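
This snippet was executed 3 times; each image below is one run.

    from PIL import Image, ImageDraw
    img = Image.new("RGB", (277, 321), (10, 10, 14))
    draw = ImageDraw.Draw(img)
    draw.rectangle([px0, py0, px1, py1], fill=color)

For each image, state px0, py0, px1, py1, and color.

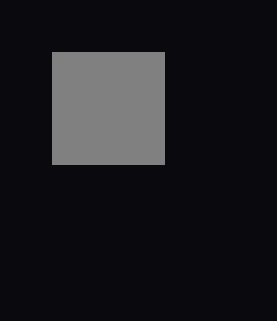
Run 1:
px0 = 52
py0 = 52
px1 = 164
py1 = 164
color = 'gray'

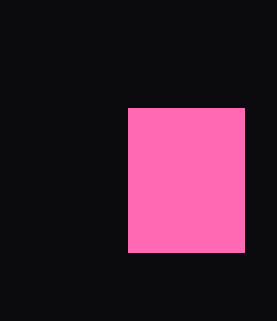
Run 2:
px0 = 128
py0 = 108
px1 = 244
py1 = 252
color = 'hotpink'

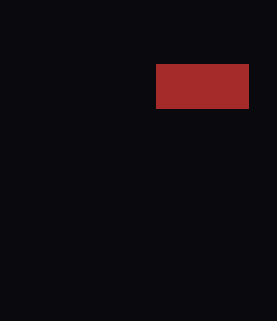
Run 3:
px0 = 156; py0 = 64; px1 = 248; py1 = 108; color = 'brown'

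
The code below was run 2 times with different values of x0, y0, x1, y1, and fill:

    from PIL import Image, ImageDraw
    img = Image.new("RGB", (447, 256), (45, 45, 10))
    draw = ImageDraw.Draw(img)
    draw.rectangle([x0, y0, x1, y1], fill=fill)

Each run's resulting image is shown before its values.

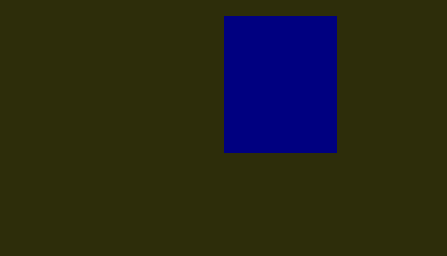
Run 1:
x0 = 224, y0 = 16, x1 = 336, y1 = 152, fill = 'navy'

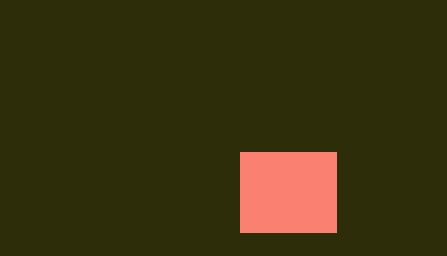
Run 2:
x0 = 240, y0 = 152, x1 = 336, y1 = 232, fill = 'salmon'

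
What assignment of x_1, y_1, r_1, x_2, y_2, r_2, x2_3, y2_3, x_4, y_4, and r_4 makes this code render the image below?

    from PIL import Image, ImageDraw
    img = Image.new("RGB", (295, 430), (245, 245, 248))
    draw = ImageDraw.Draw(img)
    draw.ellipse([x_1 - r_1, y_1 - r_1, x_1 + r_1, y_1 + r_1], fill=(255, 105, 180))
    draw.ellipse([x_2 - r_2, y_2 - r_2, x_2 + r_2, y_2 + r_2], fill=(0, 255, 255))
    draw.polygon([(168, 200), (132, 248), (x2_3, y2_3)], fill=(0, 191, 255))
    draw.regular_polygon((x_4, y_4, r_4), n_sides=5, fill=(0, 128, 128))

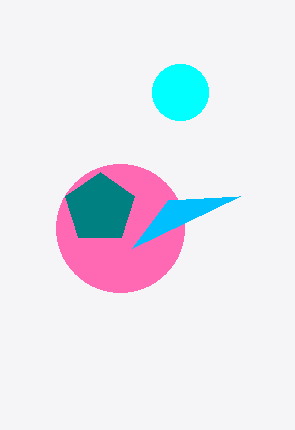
x_1 = 120, y_1 = 228, r_1 = 64, x_2 = 180, y_2 = 92, r_2 = 28, x2_3 = 240, y2_3 = 196, x_4 = 100, y_4 = 208, r_4 = 36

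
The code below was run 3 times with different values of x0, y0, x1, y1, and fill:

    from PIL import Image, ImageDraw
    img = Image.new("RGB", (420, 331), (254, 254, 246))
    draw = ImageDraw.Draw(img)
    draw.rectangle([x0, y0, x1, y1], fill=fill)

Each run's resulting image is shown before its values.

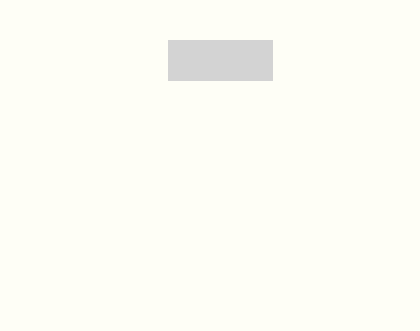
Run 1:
x0 = 168, y0 = 40, x1 = 272, y1 = 80, fill = 'lightgray'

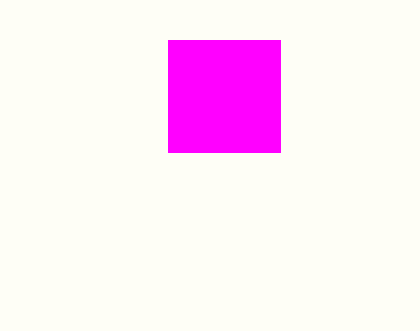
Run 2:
x0 = 168
y0 = 40
x1 = 280
y1 = 152
fill = 'magenta'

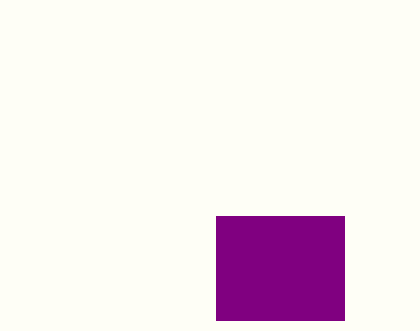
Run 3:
x0 = 216; y0 = 216; x1 = 344; y1 = 320; fill = 'purple'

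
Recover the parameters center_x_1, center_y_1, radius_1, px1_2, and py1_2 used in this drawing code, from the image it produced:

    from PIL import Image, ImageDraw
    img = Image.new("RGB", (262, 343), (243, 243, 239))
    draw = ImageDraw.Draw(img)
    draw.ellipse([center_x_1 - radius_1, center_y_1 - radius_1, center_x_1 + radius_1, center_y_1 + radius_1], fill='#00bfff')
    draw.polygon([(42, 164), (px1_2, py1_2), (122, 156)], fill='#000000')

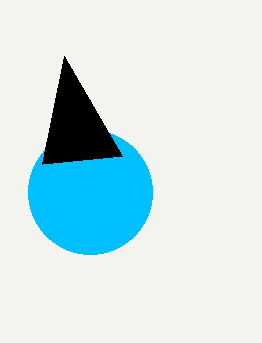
center_x_1 = 90, center_y_1 = 192, radius_1 = 62, px1_2 = 64, py1_2 = 56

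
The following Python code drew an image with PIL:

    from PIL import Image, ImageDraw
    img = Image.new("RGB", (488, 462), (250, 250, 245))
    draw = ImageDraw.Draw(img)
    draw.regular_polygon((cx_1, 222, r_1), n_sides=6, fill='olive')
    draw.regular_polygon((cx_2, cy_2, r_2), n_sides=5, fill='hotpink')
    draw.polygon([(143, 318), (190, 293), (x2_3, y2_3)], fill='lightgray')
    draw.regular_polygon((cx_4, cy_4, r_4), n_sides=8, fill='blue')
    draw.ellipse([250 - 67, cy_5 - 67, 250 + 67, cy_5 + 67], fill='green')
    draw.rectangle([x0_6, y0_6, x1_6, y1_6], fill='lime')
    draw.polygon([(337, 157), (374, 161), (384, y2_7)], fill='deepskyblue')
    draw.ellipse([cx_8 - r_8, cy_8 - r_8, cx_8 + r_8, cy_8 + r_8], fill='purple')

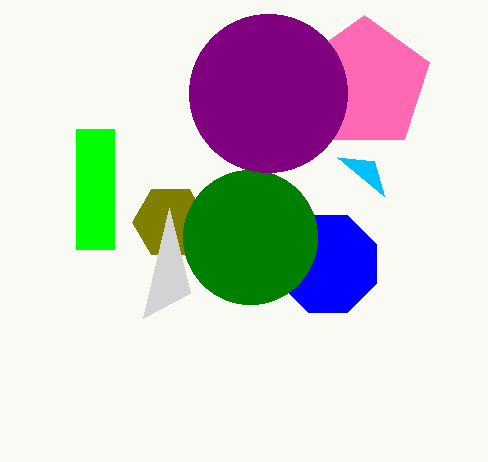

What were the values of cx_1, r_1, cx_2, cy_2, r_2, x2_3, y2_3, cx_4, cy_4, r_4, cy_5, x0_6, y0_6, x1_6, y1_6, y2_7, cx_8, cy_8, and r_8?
cx_1 = 170; r_1 = 38; cx_2 = 364; cy_2 = 84; r_2 = 69; x2_3 = 169; y2_3 = 208; cx_4 = 328; cy_4 = 264; r_4 = 52; cy_5 = 237; x0_6 = 76; y0_6 = 129; x1_6 = 114; y1_6 = 249; y2_7 = 196; cx_8 = 268; cy_8 = 93; r_8 = 79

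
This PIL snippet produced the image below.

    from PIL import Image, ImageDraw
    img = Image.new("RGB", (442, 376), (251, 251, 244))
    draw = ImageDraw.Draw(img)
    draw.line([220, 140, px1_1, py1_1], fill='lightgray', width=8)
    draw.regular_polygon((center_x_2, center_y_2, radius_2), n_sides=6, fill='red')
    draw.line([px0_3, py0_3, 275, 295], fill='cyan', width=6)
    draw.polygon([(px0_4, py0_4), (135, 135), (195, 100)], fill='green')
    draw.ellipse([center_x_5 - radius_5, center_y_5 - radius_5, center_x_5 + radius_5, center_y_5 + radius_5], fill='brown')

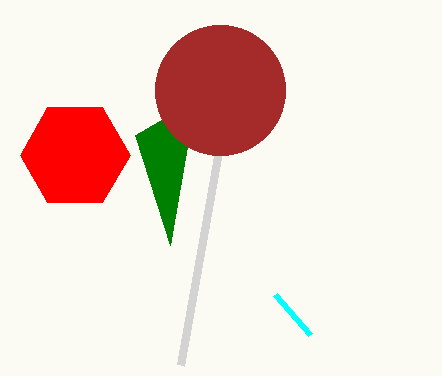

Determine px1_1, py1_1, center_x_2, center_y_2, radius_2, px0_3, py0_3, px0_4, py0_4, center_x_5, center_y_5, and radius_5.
px1_1 = 180
py1_1 = 365
center_x_2 = 75
center_y_2 = 155
radius_2 = 55
px0_3 = 310
py0_3 = 335
px0_4 = 170
py0_4 = 245
center_x_5 = 220
center_y_5 = 90
radius_5 = 65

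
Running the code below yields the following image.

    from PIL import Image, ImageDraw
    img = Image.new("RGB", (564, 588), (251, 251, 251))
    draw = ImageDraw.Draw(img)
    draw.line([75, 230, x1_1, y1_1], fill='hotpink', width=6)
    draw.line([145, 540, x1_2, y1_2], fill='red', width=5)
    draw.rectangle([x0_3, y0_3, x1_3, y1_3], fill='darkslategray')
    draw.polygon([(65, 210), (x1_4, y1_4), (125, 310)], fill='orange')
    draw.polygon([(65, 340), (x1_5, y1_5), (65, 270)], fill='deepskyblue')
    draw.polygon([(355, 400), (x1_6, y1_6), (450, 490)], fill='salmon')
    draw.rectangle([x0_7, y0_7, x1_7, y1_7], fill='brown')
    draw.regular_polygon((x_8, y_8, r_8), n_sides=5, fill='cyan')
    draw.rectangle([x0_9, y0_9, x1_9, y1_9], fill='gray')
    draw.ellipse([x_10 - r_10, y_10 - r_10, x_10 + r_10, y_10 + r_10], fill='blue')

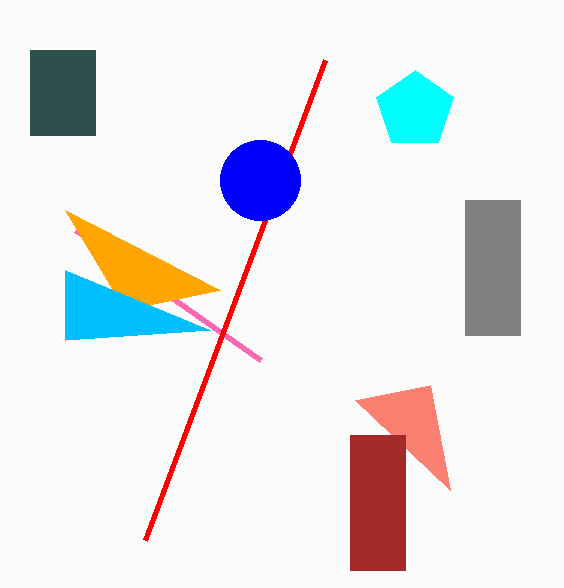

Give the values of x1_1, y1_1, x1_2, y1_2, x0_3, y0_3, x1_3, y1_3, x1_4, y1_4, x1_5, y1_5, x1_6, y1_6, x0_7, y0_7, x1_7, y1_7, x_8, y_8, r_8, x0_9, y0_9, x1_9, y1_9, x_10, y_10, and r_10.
x1_1 = 260, y1_1 = 360, x1_2 = 325, y1_2 = 60, x0_3 = 30, y0_3 = 50, x1_3 = 95, y1_3 = 135, x1_4 = 220, y1_4 = 290, x1_5 = 210, y1_5 = 330, x1_6 = 430, y1_6 = 385, x0_7 = 350, y0_7 = 435, x1_7 = 405, y1_7 = 570, x_8 = 415, y_8 = 110, r_8 = 40, x0_9 = 465, y0_9 = 200, x1_9 = 520, y1_9 = 335, x_10 = 260, y_10 = 180, r_10 = 40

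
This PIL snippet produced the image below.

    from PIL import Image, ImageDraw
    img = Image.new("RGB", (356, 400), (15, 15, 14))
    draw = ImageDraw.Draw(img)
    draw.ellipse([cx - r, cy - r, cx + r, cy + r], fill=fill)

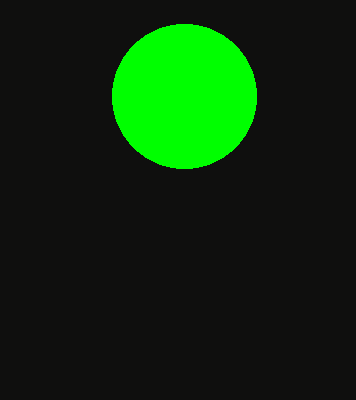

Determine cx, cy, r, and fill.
cx = 184, cy = 96, r = 72, fill = 'lime'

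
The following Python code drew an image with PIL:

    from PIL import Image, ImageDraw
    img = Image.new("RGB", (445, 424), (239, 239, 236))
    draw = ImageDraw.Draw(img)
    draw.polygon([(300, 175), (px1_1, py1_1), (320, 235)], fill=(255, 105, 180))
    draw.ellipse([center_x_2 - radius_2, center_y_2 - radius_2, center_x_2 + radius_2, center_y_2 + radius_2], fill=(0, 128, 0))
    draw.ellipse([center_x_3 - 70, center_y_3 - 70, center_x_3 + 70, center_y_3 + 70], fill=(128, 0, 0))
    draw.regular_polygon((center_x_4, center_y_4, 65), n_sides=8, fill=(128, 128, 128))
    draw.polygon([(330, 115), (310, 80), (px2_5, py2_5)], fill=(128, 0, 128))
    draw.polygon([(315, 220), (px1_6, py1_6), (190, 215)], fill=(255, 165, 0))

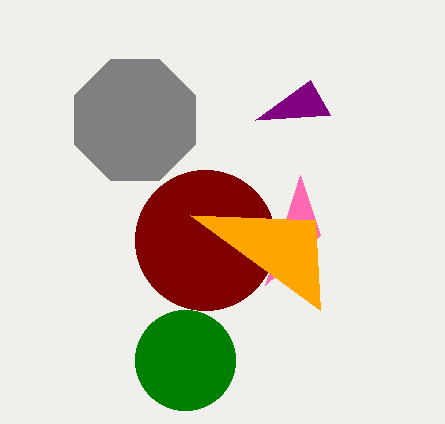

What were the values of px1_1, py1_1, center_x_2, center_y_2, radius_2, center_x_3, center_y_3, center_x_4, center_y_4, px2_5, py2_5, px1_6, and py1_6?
px1_1 = 265
py1_1 = 285
center_x_2 = 185
center_y_2 = 360
radius_2 = 50
center_x_3 = 205
center_y_3 = 240
center_x_4 = 135
center_y_4 = 120
px2_5 = 255
py2_5 = 120
px1_6 = 320
py1_6 = 310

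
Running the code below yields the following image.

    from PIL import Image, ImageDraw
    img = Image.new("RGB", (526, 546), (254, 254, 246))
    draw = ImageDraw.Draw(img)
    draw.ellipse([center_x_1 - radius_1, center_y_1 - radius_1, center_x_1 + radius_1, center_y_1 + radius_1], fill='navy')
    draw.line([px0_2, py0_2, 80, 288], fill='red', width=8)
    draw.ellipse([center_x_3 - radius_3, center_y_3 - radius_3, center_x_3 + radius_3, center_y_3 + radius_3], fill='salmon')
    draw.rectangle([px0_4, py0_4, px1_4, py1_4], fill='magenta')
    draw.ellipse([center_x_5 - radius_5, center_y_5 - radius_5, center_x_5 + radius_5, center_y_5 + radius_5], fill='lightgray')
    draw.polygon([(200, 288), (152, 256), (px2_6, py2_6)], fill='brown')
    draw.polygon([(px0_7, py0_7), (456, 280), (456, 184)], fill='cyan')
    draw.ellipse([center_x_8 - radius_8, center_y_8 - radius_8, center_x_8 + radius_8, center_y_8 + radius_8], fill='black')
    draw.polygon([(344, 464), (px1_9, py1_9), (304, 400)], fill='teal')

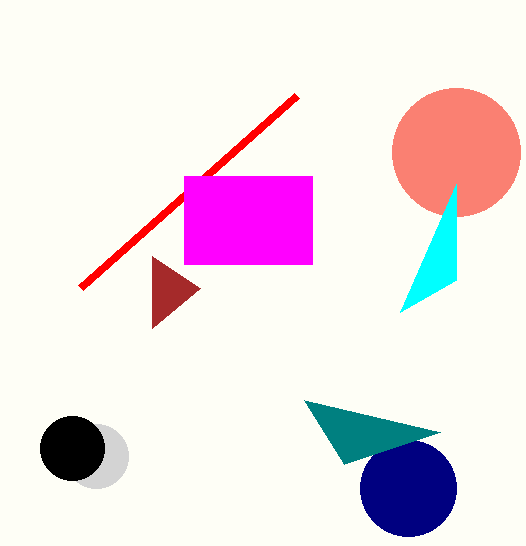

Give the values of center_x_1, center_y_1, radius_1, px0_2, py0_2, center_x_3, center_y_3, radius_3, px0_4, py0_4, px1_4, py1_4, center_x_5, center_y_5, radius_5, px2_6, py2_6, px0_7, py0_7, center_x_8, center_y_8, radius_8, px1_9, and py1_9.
center_x_1 = 408
center_y_1 = 488
radius_1 = 48
px0_2 = 296
py0_2 = 96
center_x_3 = 456
center_y_3 = 152
radius_3 = 64
px0_4 = 184
py0_4 = 176
px1_4 = 312
py1_4 = 264
center_x_5 = 96
center_y_5 = 456
radius_5 = 32
px2_6 = 152
py2_6 = 328
px0_7 = 400
py0_7 = 312
center_x_8 = 72
center_y_8 = 448
radius_8 = 32
px1_9 = 440
py1_9 = 432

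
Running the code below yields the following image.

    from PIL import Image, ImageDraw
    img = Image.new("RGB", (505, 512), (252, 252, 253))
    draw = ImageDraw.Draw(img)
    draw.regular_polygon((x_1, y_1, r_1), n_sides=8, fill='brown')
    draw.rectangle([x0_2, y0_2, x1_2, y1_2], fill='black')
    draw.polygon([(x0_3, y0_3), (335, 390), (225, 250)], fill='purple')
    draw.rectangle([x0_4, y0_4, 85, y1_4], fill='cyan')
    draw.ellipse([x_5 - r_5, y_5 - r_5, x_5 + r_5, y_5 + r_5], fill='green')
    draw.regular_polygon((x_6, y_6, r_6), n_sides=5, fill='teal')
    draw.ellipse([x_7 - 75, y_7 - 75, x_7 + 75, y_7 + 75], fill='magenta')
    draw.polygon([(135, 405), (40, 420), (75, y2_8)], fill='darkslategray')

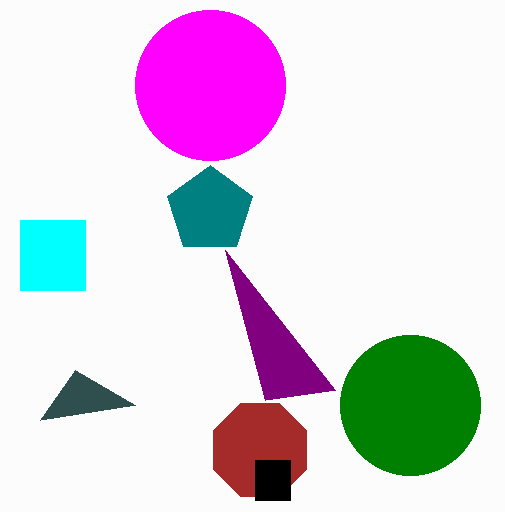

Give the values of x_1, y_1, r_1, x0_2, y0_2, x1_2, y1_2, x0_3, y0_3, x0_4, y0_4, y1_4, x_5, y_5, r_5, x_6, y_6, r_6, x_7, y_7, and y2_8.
x_1 = 260
y_1 = 450
r_1 = 50
x0_2 = 255
y0_2 = 460
x1_2 = 290
y1_2 = 500
x0_3 = 265
y0_3 = 400
x0_4 = 20
y0_4 = 220
y1_4 = 290
x_5 = 410
y_5 = 405
r_5 = 70
x_6 = 210
y_6 = 210
r_6 = 45
x_7 = 210
y_7 = 85
y2_8 = 370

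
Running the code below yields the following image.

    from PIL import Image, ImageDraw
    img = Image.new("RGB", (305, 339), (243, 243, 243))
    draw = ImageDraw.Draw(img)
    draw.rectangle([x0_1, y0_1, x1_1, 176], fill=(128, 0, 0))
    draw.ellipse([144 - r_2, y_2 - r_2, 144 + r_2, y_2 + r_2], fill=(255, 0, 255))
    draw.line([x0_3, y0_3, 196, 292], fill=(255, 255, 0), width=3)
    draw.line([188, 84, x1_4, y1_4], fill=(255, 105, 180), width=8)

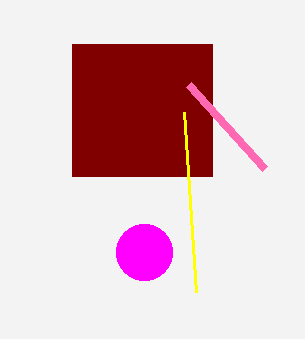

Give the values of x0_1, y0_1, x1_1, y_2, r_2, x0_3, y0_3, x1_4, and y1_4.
x0_1 = 72, y0_1 = 44, x1_1 = 212, y_2 = 252, r_2 = 28, x0_3 = 184, y0_3 = 112, x1_4 = 264, y1_4 = 168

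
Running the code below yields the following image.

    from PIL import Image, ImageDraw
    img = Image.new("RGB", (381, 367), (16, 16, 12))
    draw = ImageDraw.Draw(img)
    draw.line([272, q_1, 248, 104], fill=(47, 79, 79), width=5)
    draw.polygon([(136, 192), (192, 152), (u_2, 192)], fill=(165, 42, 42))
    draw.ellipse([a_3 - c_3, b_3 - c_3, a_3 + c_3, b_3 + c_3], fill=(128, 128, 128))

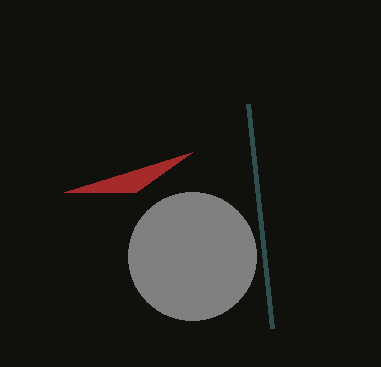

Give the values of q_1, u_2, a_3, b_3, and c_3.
q_1 = 328; u_2 = 64; a_3 = 192; b_3 = 256; c_3 = 64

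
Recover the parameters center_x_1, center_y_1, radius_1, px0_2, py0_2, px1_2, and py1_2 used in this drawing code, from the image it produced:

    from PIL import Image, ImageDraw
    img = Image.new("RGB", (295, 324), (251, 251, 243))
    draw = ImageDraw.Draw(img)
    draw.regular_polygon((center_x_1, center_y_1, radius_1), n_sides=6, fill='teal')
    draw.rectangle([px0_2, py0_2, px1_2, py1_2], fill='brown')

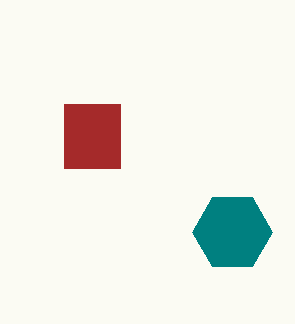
center_x_1 = 232
center_y_1 = 232
radius_1 = 40
px0_2 = 64
py0_2 = 104
px1_2 = 120
py1_2 = 168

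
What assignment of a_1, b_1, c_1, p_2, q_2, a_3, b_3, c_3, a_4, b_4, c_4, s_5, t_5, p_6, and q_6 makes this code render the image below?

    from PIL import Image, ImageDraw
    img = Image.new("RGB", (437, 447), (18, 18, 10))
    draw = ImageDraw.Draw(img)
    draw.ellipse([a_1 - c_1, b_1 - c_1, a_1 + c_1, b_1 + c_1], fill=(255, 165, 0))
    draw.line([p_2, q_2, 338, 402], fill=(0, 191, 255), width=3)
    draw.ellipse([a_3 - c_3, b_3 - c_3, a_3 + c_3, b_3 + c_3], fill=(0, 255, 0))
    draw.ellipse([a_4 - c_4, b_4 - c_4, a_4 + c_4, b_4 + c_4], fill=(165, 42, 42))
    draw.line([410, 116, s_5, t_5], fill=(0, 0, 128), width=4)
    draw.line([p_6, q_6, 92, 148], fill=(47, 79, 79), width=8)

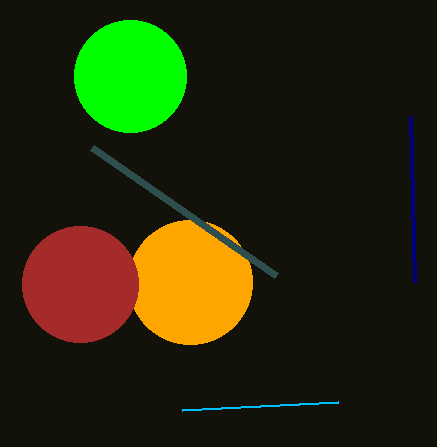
a_1 = 190
b_1 = 282
c_1 = 62
p_2 = 182
q_2 = 410
a_3 = 130
b_3 = 76
c_3 = 56
a_4 = 80
b_4 = 284
c_4 = 58
s_5 = 414
t_5 = 282
p_6 = 276
q_6 = 276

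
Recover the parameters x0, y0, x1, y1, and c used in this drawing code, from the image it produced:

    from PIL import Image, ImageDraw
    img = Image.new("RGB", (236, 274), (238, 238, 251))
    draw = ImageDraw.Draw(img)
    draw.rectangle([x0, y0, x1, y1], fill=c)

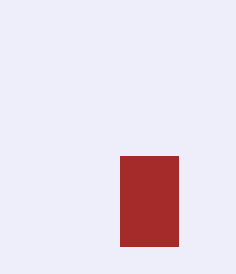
x0 = 120
y0 = 156
x1 = 178
y1 = 246
c = 'brown'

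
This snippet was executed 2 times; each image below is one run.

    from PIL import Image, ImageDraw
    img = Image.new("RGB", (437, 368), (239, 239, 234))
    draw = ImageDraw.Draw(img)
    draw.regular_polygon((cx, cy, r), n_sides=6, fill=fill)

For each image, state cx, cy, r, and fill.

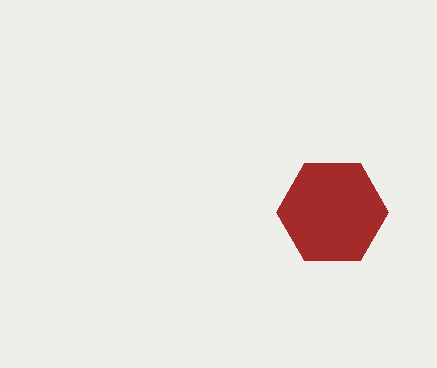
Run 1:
cx = 332; cy = 212; r = 56; fill = 'brown'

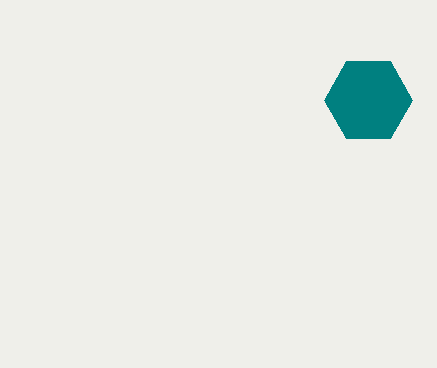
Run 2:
cx = 368; cy = 100; r = 44; fill = 'teal'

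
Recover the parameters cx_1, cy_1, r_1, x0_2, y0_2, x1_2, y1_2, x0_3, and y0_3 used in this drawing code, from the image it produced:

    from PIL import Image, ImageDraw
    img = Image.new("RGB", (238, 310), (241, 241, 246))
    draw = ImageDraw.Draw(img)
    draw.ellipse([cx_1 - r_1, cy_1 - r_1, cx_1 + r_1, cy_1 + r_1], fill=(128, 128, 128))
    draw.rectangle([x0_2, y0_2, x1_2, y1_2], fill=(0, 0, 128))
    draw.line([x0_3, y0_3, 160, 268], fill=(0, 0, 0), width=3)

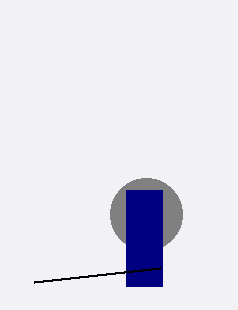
cx_1 = 146, cy_1 = 214, r_1 = 36, x0_2 = 126, y0_2 = 190, x1_2 = 162, y1_2 = 286, x0_3 = 34, y0_3 = 282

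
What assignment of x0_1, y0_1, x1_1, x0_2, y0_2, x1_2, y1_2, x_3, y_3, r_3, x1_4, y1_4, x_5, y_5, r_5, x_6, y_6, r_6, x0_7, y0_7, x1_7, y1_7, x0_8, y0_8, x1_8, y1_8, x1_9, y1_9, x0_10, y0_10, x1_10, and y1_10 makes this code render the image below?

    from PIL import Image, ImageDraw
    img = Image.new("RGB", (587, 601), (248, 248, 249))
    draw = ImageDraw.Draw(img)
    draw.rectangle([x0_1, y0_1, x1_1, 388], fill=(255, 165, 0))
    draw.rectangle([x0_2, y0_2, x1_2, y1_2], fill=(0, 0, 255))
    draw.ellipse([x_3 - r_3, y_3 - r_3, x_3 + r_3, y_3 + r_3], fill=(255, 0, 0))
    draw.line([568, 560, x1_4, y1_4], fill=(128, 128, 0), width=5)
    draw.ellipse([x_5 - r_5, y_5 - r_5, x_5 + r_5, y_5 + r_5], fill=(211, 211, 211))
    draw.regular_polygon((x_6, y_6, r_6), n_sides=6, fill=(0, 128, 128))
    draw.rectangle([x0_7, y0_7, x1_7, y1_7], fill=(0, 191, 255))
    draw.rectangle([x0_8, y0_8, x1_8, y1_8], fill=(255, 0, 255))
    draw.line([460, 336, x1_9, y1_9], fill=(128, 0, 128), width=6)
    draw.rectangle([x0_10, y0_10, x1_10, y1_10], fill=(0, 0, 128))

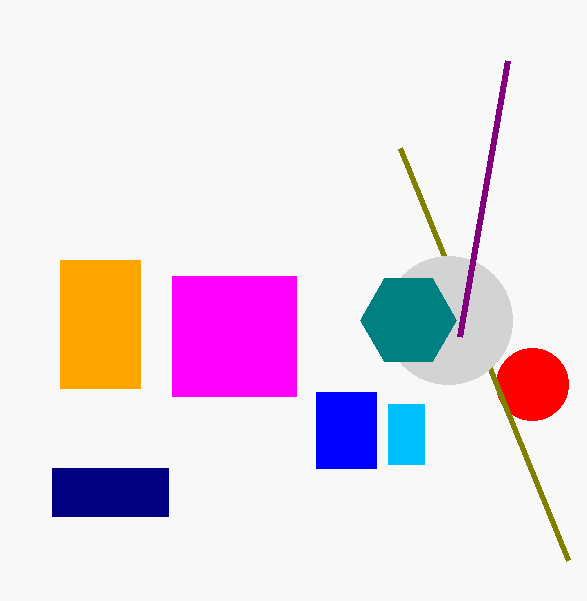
x0_1 = 60, y0_1 = 260, x1_1 = 140, x0_2 = 316, y0_2 = 392, x1_2 = 376, y1_2 = 468, x_3 = 532, y_3 = 384, r_3 = 36, x1_4 = 400, y1_4 = 148, x_5 = 448, y_5 = 320, r_5 = 64, x_6 = 408, y_6 = 320, r_6 = 48, x0_7 = 388, y0_7 = 404, x1_7 = 424, y1_7 = 464, x0_8 = 172, y0_8 = 276, x1_8 = 296, y1_8 = 396, x1_9 = 508, y1_9 = 60, x0_10 = 52, y0_10 = 468, x1_10 = 168, y1_10 = 516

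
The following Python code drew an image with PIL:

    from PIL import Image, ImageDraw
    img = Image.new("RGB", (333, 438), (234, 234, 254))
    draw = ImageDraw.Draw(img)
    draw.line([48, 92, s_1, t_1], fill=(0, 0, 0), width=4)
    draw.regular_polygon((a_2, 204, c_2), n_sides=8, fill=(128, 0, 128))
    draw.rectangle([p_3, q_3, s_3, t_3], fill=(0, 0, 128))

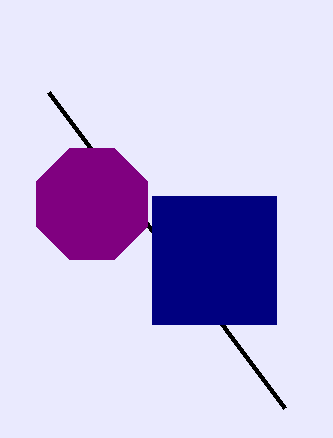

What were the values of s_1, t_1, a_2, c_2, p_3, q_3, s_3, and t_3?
s_1 = 284; t_1 = 408; a_2 = 92; c_2 = 60; p_3 = 152; q_3 = 196; s_3 = 276; t_3 = 324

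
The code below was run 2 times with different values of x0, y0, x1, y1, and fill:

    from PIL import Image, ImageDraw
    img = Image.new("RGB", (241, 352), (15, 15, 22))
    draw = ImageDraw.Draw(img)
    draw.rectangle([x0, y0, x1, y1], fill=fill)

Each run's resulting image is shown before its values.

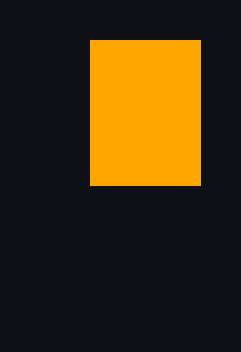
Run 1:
x0 = 90; y0 = 40; x1 = 200; y1 = 185; fill = 'orange'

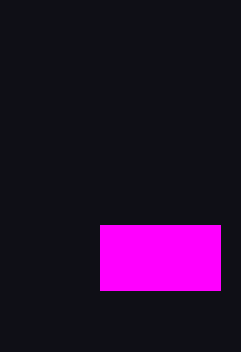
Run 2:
x0 = 100, y0 = 225, x1 = 220, y1 = 290, fill = 'magenta'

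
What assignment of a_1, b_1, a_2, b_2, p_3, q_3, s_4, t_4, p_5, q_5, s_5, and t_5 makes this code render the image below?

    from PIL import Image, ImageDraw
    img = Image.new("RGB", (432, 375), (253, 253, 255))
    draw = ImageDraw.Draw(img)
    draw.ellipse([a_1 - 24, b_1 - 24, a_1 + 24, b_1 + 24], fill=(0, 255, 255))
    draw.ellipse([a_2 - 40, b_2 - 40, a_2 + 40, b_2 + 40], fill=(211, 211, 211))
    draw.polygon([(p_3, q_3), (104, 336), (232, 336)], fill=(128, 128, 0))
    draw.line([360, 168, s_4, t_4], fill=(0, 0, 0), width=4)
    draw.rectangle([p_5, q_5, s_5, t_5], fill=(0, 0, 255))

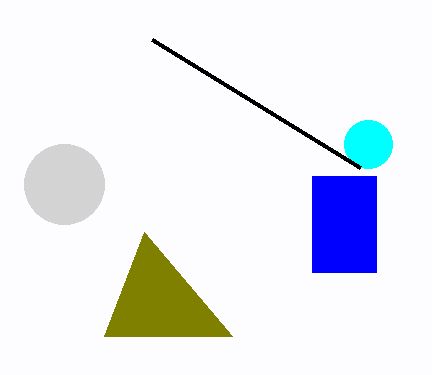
a_1 = 368; b_1 = 144; a_2 = 64; b_2 = 184; p_3 = 144; q_3 = 232; s_4 = 152; t_4 = 40; p_5 = 312; q_5 = 176; s_5 = 376; t_5 = 272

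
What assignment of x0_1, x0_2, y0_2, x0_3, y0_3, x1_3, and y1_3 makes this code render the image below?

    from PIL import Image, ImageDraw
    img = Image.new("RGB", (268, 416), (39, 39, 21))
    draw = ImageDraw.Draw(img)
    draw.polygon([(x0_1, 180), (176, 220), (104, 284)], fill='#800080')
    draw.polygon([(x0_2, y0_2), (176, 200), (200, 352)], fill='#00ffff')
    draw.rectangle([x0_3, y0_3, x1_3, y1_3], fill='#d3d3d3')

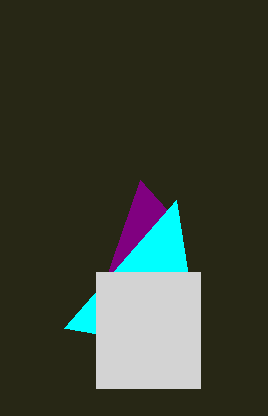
x0_1 = 140, x0_2 = 64, y0_2 = 328, x0_3 = 96, y0_3 = 272, x1_3 = 200, y1_3 = 388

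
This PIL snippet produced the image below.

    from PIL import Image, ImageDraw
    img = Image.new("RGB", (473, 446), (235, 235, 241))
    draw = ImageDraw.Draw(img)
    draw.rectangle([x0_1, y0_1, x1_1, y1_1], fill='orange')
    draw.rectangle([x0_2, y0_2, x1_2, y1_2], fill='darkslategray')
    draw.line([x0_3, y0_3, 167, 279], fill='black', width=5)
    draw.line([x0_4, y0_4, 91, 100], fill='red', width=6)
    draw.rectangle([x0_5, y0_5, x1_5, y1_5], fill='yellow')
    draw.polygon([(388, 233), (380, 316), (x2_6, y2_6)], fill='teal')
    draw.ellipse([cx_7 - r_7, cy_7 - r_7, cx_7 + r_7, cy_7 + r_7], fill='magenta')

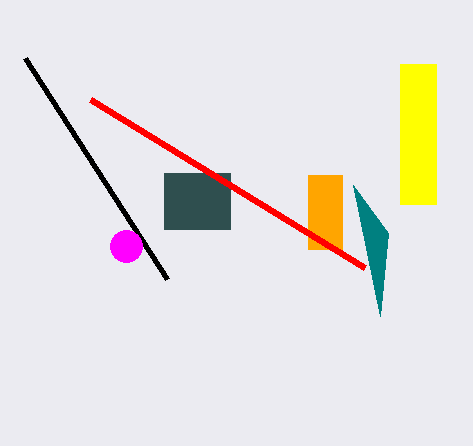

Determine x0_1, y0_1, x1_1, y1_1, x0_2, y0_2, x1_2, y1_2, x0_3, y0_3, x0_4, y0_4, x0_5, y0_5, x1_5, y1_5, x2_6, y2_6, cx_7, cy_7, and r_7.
x0_1 = 308; y0_1 = 175; x1_1 = 342; y1_1 = 249; x0_2 = 164; y0_2 = 173; x1_2 = 230; y1_2 = 229; x0_3 = 25; y0_3 = 58; x0_4 = 365; y0_4 = 268; x0_5 = 400; y0_5 = 64; x1_5 = 436; y1_5 = 204; x2_6 = 353; y2_6 = 185; cx_7 = 126; cy_7 = 246; r_7 = 16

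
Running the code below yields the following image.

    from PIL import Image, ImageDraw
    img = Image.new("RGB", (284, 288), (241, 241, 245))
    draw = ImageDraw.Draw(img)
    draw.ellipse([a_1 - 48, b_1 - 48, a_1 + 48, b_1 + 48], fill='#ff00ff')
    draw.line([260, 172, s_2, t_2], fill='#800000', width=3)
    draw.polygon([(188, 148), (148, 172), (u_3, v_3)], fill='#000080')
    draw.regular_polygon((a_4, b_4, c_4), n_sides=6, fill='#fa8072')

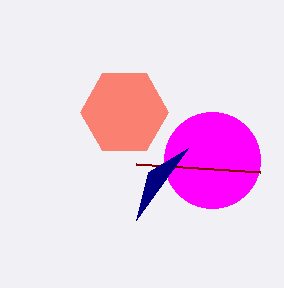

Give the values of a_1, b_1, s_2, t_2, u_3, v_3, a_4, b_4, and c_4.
a_1 = 212; b_1 = 160; s_2 = 136; t_2 = 164; u_3 = 136; v_3 = 220; a_4 = 124; b_4 = 112; c_4 = 44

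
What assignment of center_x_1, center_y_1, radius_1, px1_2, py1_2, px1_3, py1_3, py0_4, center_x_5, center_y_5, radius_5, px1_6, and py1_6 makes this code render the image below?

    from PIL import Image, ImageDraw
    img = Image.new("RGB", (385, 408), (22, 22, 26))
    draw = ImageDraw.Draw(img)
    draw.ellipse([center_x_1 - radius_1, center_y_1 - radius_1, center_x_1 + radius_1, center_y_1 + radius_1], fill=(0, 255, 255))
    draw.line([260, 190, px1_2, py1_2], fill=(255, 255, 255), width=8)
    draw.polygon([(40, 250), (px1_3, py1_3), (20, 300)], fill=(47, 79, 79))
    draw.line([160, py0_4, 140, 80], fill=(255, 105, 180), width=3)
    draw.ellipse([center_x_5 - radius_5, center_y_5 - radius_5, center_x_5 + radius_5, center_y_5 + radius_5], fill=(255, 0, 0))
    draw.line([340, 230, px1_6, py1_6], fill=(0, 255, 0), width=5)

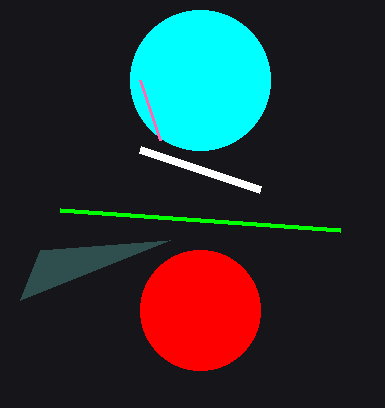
center_x_1 = 200
center_y_1 = 80
radius_1 = 70
px1_2 = 140
py1_2 = 150
px1_3 = 170
py1_3 = 240
py0_4 = 140
center_x_5 = 200
center_y_5 = 310
radius_5 = 60
px1_6 = 60
py1_6 = 210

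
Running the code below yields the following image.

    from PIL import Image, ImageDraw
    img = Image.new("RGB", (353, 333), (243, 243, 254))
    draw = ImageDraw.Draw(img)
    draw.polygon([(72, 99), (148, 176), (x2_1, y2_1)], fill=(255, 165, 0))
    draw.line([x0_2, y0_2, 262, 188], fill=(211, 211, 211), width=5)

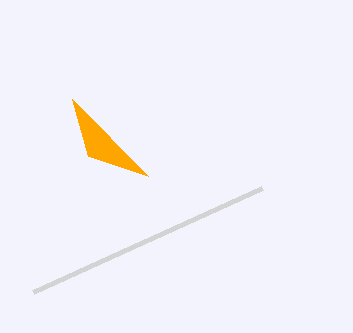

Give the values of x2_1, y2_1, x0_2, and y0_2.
x2_1 = 88
y2_1 = 156
x0_2 = 33
y0_2 = 292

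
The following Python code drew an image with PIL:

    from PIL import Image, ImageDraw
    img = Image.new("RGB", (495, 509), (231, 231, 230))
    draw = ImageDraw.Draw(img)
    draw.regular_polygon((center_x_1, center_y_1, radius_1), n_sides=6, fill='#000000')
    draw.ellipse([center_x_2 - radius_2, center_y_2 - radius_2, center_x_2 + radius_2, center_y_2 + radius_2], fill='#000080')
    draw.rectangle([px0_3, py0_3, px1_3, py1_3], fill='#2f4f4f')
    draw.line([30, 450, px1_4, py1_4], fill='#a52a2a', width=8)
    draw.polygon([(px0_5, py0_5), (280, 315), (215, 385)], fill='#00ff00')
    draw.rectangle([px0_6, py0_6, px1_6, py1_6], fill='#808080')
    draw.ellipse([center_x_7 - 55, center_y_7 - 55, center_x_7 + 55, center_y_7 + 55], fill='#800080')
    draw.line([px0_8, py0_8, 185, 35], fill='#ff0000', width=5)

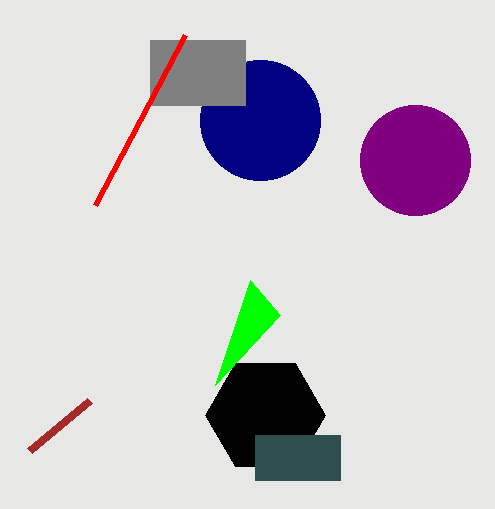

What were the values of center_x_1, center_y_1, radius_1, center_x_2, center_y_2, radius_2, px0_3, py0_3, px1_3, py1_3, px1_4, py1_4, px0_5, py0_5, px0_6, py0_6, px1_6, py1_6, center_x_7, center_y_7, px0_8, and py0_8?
center_x_1 = 265
center_y_1 = 415
radius_1 = 60
center_x_2 = 260
center_y_2 = 120
radius_2 = 60
px0_3 = 255
py0_3 = 435
px1_3 = 340
py1_3 = 480
px1_4 = 90
py1_4 = 400
px0_5 = 250
py0_5 = 280
px0_6 = 150
py0_6 = 40
px1_6 = 245
py1_6 = 105
center_x_7 = 415
center_y_7 = 160
px0_8 = 95
py0_8 = 205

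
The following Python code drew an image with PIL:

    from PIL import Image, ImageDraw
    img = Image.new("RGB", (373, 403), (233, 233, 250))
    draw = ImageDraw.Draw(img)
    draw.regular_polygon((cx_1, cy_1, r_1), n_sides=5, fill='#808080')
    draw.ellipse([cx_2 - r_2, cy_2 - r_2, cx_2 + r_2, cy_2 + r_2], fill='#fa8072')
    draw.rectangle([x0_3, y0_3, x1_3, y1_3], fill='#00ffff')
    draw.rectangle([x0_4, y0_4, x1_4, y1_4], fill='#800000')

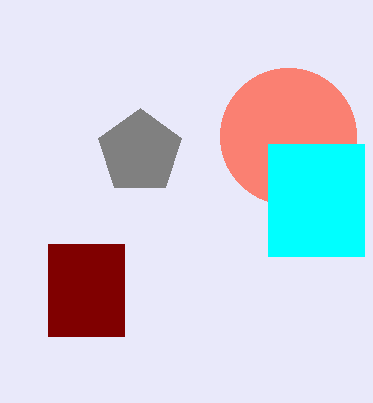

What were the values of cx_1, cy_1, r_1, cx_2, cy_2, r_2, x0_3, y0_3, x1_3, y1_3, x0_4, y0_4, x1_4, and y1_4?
cx_1 = 140
cy_1 = 152
r_1 = 44
cx_2 = 288
cy_2 = 136
r_2 = 68
x0_3 = 268
y0_3 = 144
x1_3 = 364
y1_3 = 256
x0_4 = 48
y0_4 = 244
x1_4 = 124
y1_4 = 336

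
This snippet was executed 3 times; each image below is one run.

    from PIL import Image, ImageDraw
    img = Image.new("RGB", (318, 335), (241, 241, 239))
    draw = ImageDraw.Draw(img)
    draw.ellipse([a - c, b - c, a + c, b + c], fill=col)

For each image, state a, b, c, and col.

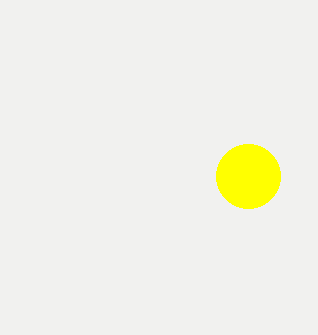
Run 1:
a = 248; b = 176; c = 32; col = 'yellow'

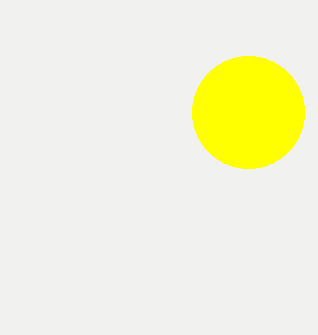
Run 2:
a = 248, b = 112, c = 56, col = 'yellow'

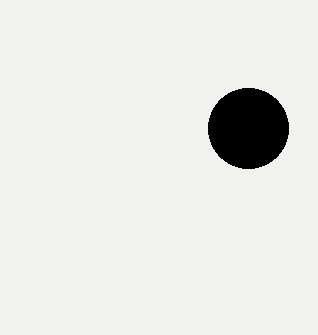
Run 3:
a = 248, b = 128, c = 40, col = 'black'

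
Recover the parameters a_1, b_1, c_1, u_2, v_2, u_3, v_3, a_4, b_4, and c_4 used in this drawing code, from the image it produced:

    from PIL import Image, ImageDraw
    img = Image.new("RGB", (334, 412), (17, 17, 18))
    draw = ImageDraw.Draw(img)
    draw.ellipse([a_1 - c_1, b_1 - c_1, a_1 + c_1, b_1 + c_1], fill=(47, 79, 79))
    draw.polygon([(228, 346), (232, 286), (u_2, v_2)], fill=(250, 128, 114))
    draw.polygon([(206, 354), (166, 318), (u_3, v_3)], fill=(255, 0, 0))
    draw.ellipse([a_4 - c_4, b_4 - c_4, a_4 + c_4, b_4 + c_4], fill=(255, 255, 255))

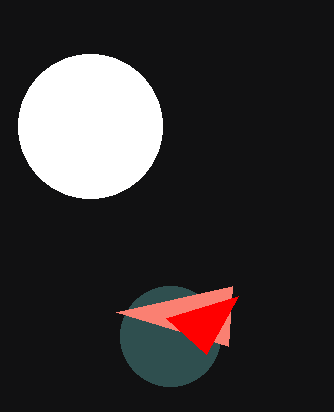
a_1 = 170; b_1 = 336; c_1 = 50; u_2 = 116; v_2 = 312; u_3 = 238; v_3 = 296; a_4 = 90; b_4 = 126; c_4 = 72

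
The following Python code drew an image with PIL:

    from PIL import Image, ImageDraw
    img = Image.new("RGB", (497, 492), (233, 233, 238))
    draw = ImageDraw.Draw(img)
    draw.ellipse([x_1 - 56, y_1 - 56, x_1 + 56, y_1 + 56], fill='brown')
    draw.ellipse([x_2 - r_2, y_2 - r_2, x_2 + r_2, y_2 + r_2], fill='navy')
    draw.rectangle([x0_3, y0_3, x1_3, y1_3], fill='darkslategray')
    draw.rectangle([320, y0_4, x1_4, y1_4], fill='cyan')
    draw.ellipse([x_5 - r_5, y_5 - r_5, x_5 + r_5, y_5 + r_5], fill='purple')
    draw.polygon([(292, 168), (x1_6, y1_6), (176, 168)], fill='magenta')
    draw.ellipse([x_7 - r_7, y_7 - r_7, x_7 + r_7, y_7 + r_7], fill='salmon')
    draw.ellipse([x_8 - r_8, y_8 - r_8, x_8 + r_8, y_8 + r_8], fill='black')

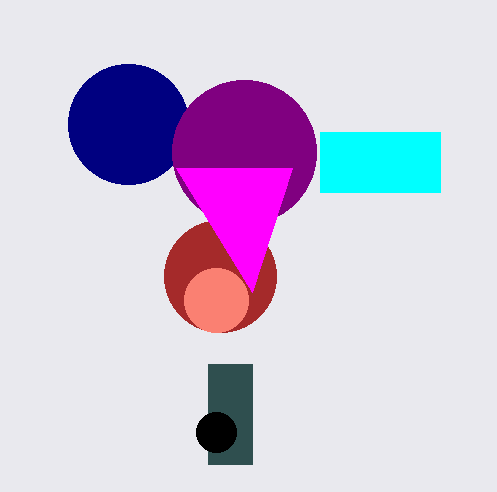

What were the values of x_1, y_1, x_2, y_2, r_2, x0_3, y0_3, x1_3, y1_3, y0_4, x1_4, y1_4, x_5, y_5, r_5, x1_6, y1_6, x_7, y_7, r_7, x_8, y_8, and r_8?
x_1 = 220
y_1 = 276
x_2 = 128
y_2 = 124
r_2 = 60
x0_3 = 208
y0_3 = 364
x1_3 = 252
y1_3 = 464
y0_4 = 132
x1_4 = 440
y1_4 = 192
x_5 = 244
y_5 = 152
r_5 = 72
x1_6 = 252
y1_6 = 292
x_7 = 216
y_7 = 300
r_7 = 32
x_8 = 216
y_8 = 432
r_8 = 20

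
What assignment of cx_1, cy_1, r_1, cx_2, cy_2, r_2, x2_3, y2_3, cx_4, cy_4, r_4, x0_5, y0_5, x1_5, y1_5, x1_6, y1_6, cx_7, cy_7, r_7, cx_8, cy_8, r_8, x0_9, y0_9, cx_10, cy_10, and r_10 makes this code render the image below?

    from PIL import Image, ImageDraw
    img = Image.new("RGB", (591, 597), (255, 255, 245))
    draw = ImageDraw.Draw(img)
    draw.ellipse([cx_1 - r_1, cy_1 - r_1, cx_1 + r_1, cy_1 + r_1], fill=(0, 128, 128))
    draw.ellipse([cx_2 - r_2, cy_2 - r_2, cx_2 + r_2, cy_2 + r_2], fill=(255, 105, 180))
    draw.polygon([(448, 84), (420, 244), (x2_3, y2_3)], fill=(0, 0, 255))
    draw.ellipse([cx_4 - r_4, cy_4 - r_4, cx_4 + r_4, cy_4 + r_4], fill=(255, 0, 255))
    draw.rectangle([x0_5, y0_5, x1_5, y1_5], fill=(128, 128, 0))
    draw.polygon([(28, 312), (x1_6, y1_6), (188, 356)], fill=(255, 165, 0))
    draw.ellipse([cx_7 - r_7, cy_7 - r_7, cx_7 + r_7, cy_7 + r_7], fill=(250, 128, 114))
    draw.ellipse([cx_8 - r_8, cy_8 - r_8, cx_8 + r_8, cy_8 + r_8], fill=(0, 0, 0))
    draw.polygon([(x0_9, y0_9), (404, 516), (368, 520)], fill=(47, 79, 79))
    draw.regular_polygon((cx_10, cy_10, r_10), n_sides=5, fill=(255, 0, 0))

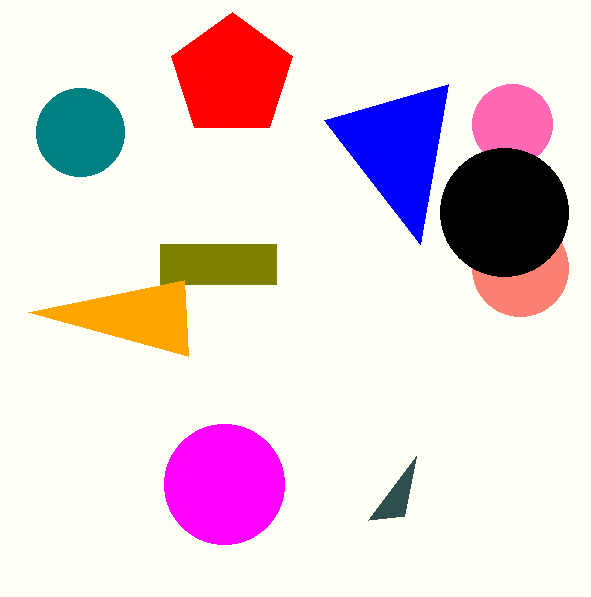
cx_1 = 80
cy_1 = 132
r_1 = 44
cx_2 = 512
cy_2 = 124
r_2 = 40
x2_3 = 324
y2_3 = 120
cx_4 = 224
cy_4 = 484
r_4 = 60
x0_5 = 160
y0_5 = 244
x1_5 = 276
y1_5 = 284
x1_6 = 184
y1_6 = 280
cx_7 = 520
cy_7 = 268
r_7 = 48
cx_8 = 504
cy_8 = 212
r_8 = 64
x0_9 = 416
y0_9 = 456
cx_10 = 232
cy_10 = 76
r_10 = 64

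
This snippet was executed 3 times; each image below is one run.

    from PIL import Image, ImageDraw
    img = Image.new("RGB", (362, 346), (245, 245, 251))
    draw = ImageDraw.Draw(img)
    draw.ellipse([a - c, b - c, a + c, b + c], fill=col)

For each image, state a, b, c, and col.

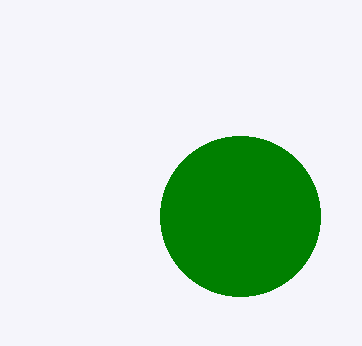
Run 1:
a = 240
b = 216
c = 80
col = 'green'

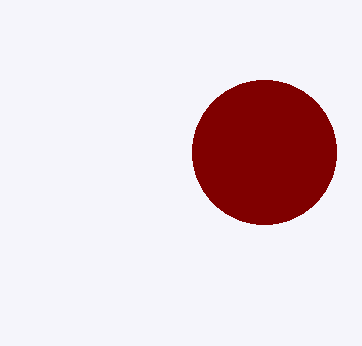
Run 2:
a = 264
b = 152
c = 72
col = 'maroon'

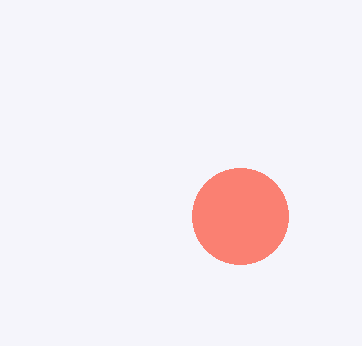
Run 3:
a = 240, b = 216, c = 48, col = 'salmon'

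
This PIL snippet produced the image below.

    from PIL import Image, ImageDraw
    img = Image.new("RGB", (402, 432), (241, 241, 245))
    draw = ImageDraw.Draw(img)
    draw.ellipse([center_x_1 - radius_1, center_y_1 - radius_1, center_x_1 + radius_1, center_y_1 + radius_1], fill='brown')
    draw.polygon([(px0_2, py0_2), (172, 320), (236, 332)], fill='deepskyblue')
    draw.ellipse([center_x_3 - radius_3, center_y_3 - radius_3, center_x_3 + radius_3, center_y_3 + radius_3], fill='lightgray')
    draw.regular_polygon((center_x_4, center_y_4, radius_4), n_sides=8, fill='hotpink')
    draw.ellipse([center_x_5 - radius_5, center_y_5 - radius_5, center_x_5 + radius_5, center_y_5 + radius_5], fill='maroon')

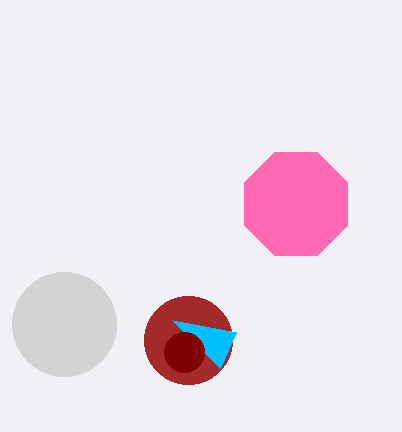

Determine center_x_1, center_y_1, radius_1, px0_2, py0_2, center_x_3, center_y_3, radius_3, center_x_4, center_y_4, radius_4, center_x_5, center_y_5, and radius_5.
center_x_1 = 188, center_y_1 = 340, radius_1 = 44, px0_2 = 220, py0_2 = 368, center_x_3 = 64, center_y_3 = 324, radius_3 = 52, center_x_4 = 296, center_y_4 = 204, radius_4 = 56, center_x_5 = 184, center_y_5 = 352, radius_5 = 20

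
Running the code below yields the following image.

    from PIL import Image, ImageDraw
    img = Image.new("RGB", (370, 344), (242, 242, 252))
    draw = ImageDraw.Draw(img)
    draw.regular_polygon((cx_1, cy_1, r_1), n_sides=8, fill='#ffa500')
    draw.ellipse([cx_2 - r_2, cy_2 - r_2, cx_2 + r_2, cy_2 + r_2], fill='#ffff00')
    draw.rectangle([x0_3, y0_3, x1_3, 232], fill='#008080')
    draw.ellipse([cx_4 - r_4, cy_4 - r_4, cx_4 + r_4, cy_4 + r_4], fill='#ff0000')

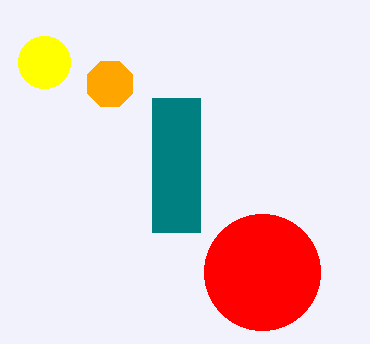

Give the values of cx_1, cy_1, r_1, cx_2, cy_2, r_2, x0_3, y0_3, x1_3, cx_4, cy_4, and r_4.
cx_1 = 110; cy_1 = 84; r_1 = 24; cx_2 = 44; cy_2 = 62; r_2 = 26; x0_3 = 152; y0_3 = 98; x1_3 = 200; cx_4 = 262; cy_4 = 272; r_4 = 58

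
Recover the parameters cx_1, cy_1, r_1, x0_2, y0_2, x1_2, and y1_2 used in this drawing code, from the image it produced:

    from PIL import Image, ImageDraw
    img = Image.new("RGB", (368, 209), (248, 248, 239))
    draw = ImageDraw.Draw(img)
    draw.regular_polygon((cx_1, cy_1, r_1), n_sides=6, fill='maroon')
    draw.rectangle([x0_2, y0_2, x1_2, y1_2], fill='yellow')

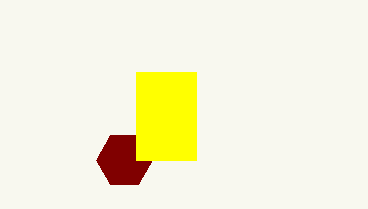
cx_1 = 124, cy_1 = 160, r_1 = 28, x0_2 = 136, y0_2 = 72, x1_2 = 196, y1_2 = 160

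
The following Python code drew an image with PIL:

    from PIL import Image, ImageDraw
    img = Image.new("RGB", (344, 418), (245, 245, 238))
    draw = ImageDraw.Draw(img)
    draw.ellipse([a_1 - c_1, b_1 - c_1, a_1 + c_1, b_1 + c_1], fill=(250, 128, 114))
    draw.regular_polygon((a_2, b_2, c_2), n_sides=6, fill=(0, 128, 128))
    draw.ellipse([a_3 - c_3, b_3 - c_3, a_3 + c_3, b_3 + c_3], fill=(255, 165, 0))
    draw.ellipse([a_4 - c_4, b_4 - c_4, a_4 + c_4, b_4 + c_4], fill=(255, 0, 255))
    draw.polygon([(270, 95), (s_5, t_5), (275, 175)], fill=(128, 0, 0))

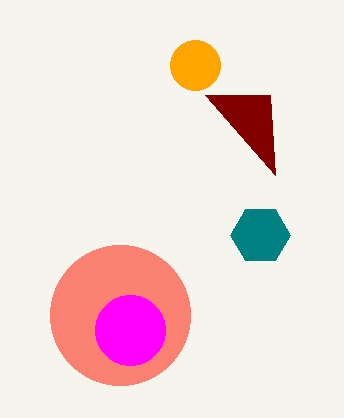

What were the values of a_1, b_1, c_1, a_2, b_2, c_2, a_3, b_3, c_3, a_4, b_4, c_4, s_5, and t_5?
a_1 = 120
b_1 = 315
c_1 = 70
a_2 = 260
b_2 = 235
c_2 = 30
a_3 = 195
b_3 = 65
c_3 = 25
a_4 = 130
b_4 = 330
c_4 = 35
s_5 = 205
t_5 = 95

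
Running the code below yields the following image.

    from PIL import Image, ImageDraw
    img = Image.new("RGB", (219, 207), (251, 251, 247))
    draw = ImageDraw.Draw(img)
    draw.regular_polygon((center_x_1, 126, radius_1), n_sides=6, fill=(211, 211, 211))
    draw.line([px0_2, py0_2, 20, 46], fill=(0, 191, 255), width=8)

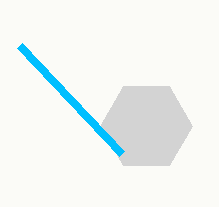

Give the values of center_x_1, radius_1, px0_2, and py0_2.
center_x_1 = 146; radius_1 = 46; px0_2 = 122; py0_2 = 154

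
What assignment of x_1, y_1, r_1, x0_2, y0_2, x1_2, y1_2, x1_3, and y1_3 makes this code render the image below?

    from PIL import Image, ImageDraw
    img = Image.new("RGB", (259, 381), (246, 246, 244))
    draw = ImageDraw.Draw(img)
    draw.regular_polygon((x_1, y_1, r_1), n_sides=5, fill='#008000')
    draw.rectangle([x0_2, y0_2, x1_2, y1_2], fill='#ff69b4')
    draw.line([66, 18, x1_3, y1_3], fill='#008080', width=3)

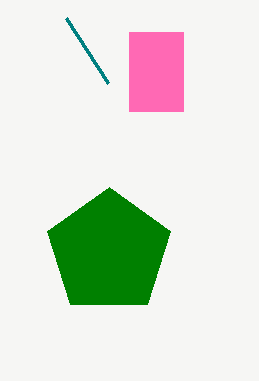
x_1 = 109; y_1 = 252; r_1 = 65; x0_2 = 129; y0_2 = 32; x1_2 = 183; y1_2 = 111; x1_3 = 108; y1_3 = 83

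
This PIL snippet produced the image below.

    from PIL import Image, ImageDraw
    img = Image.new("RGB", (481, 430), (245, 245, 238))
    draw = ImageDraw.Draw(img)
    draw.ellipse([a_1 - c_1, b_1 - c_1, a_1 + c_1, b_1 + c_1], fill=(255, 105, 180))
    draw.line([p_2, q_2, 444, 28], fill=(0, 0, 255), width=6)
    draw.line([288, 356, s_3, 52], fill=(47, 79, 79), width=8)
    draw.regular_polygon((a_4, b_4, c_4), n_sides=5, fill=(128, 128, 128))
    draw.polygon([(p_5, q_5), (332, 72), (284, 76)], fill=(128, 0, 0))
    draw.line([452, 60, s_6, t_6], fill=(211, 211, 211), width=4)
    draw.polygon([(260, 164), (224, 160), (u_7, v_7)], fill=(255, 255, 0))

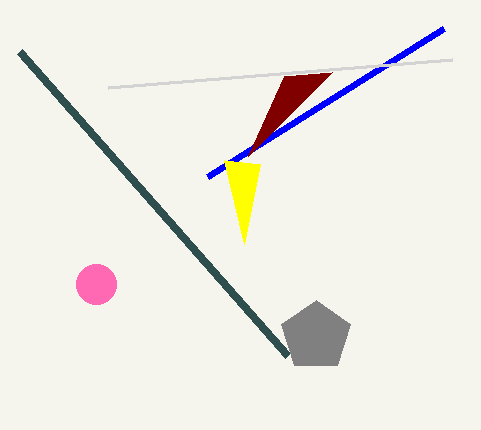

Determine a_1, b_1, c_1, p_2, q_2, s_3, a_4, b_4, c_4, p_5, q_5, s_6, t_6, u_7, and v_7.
a_1 = 96; b_1 = 284; c_1 = 20; p_2 = 208; q_2 = 176; s_3 = 20; a_4 = 316; b_4 = 336; c_4 = 36; p_5 = 248; q_5 = 156; s_6 = 108; t_6 = 88; u_7 = 244; v_7 = 244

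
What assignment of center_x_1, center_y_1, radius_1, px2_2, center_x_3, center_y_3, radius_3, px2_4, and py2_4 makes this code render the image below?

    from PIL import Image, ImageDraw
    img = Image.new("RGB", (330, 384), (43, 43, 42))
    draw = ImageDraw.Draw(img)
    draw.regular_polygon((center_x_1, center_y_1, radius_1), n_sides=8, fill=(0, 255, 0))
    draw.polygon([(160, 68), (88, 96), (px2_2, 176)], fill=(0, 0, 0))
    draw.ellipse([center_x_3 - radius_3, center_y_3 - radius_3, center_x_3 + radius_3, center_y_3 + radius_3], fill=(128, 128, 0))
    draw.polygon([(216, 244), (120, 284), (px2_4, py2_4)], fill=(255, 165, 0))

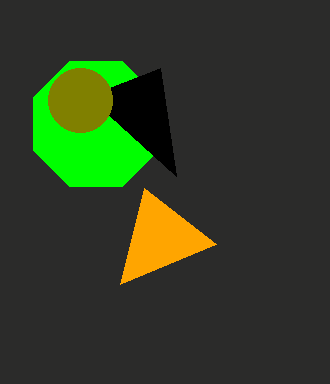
center_x_1 = 96
center_y_1 = 124
radius_1 = 68
px2_2 = 176
center_x_3 = 80
center_y_3 = 100
radius_3 = 32
px2_4 = 144
py2_4 = 188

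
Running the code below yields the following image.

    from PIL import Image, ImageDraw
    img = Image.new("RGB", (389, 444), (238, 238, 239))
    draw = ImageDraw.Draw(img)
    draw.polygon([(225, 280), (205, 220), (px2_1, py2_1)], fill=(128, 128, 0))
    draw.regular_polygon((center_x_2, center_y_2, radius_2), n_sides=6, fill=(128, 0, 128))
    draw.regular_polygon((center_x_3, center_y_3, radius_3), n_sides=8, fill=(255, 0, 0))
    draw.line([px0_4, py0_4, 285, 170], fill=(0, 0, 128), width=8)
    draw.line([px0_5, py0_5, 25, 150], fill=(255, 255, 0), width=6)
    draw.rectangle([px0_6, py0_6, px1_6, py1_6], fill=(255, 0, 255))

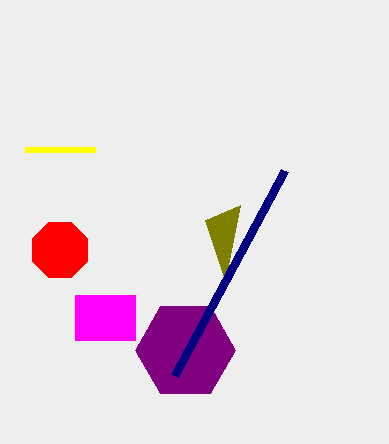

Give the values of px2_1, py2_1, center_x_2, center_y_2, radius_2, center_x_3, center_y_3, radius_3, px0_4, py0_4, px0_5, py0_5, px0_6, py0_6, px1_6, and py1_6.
px2_1 = 240; py2_1 = 205; center_x_2 = 185; center_y_2 = 350; radius_2 = 50; center_x_3 = 60; center_y_3 = 250; radius_3 = 30; px0_4 = 175; py0_4 = 375; px0_5 = 95; py0_5 = 150; px0_6 = 75; py0_6 = 295; px1_6 = 135; py1_6 = 340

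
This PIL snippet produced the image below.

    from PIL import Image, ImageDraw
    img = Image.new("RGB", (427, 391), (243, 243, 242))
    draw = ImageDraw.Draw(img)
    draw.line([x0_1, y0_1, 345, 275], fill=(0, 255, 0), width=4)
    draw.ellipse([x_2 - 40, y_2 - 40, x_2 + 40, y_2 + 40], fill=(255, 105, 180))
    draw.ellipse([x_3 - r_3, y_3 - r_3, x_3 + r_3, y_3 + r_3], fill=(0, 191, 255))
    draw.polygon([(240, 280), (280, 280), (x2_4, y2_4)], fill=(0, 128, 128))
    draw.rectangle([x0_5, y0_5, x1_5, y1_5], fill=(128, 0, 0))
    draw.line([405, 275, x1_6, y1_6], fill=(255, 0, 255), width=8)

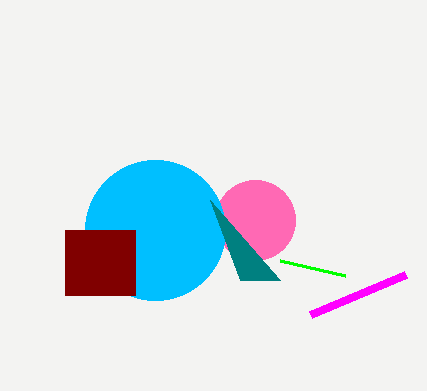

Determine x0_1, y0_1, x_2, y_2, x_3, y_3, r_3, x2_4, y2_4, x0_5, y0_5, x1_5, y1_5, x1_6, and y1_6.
x0_1 = 280; y0_1 = 260; x_2 = 255; y_2 = 220; x_3 = 155; y_3 = 230; r_3 = 70; x2_4 = 210; y2_4 = 200; x0_5 = 65; y0_5 = 230; x1_5 = 135; y1_5 = 295; x1_6 = 310; y1_6 = 315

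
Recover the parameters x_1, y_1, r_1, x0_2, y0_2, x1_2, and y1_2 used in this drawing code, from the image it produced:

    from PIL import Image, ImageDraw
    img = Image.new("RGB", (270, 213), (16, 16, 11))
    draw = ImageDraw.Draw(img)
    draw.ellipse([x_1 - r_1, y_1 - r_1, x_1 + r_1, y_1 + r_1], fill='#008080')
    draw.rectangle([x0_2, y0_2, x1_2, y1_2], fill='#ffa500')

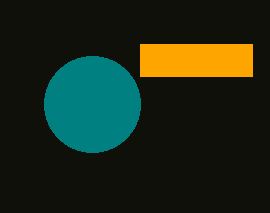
x_1 = 92, y_1 = 104, r_1 = 48, x0_2 = 140, y0_2 = 44, x1_2 = 252, y1_2 = 76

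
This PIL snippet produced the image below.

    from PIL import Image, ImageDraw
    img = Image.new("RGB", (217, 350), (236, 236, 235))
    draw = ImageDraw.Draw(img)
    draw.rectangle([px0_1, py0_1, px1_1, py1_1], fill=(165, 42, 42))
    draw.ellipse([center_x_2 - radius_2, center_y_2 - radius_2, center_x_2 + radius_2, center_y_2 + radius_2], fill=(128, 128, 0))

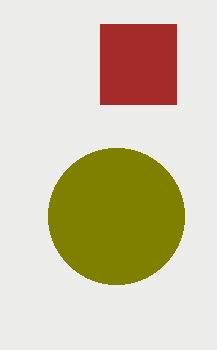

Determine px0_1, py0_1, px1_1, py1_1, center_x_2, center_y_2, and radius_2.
px0_1 = 100, py0_1 = 24, px1_1 = 176, py1_1 = 104, center_x_2 = 116, center_y_2 = 216, radius_2 = 68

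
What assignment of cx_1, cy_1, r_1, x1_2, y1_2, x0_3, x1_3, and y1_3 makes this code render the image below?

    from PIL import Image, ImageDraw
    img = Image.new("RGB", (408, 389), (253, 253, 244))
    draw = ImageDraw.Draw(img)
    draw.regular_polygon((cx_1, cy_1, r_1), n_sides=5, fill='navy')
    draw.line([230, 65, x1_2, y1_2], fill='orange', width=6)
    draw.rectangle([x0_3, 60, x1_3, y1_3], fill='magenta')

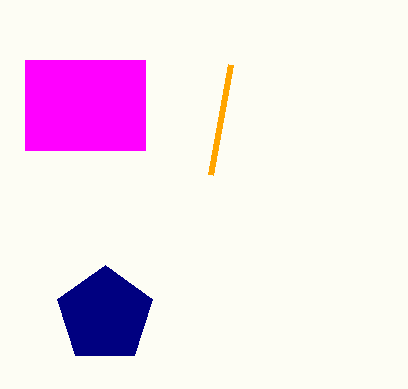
cx_1 = 105; cy_1 = 315; r_1 = 50; x1_2 = 210; y1_2 = 175; x0_3 = 25; x1_3 = 145; y1_3 = 150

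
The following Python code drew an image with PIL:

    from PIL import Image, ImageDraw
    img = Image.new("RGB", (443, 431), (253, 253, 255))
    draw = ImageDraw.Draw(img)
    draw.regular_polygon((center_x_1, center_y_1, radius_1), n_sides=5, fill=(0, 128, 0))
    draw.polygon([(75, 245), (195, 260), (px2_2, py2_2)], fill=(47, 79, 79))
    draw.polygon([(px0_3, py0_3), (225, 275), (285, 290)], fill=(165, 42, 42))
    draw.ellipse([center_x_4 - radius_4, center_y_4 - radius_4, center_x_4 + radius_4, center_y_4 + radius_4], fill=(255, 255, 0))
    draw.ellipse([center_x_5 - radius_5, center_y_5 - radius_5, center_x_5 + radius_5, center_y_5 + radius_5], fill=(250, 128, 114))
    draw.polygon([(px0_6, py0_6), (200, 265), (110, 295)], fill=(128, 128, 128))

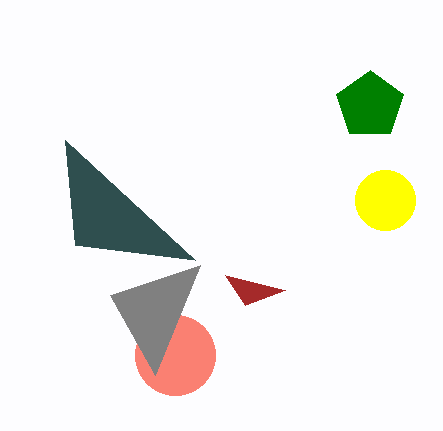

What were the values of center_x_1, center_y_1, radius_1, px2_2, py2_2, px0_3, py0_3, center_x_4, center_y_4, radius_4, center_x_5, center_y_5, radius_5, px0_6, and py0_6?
center_x_1 = 370; center_y_1 = 105; radius_1 = 35; px2_2 = 65; py2_2 = 140; px0_3 = 245; py0_3 = 305; center_x_4 = 385; center_y_4 = 200; radius_4 = 30; center_x_5 = 175; center_y_5 = 355; radius_5 = 40; px0_6 = 155; py0_6 = 375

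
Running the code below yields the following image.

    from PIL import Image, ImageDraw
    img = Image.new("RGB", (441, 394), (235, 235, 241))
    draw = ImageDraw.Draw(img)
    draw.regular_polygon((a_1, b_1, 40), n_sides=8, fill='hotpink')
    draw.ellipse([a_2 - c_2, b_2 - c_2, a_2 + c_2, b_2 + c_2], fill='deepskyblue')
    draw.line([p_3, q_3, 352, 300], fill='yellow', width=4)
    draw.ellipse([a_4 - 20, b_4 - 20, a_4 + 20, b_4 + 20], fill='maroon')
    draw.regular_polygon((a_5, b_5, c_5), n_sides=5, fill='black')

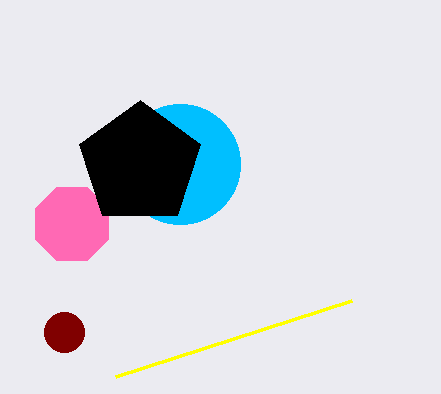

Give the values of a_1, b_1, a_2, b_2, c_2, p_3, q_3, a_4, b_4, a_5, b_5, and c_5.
a_1 = 72
b_1 = 224
a_2 = 180
b_2 = 164
c_2 = 60
p_3 = 116
q_3 = 376
a_4 = 64
b_4 = 332
a_5 = 140
b_5 = 164
c_5 = 64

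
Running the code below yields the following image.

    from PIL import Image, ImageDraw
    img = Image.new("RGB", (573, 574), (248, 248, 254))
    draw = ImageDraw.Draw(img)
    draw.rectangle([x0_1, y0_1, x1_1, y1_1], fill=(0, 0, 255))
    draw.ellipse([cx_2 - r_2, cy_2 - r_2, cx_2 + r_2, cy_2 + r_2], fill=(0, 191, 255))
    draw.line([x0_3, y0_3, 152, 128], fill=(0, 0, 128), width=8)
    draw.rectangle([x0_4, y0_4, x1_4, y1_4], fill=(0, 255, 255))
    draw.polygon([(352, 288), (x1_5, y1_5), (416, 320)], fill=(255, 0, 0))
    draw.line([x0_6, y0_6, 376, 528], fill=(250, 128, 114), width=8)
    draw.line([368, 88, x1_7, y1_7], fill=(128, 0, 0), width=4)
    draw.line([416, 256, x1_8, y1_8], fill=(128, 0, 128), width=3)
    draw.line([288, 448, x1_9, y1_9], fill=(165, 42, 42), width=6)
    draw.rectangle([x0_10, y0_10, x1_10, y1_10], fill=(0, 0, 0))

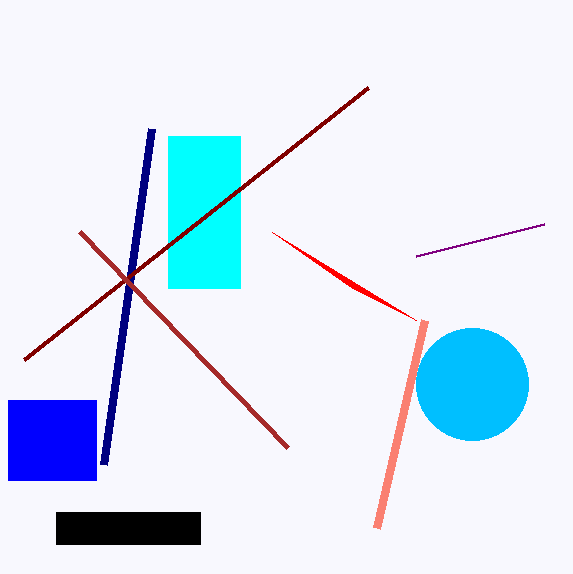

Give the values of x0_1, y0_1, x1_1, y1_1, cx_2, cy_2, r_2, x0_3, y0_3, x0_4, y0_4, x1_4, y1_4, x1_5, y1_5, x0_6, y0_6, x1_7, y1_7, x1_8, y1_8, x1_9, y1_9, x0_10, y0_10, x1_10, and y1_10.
x0_1 = 8; y0_1 = 400; x1_1 = 96; y1_1 = 480; cx_2 = 472; cy_2 = 384; r_2 = 56; x0_3 = 104; y0_3 = 464; x0_4 = 168; y0_4 = 136; x1_4 = 240; y1_4 = 288; x1_5 = 272; y1_5 = 232; x0_6 = 424; y0_6 = 320; x1_7 = 24; y1_7 = 360; x1_8 = 544; y1_8 = 224; x1_9 = 80; y1_9 = 232; x0_10 = 56; y0_10 = 512; x1_10 = 200; y1_10 = 544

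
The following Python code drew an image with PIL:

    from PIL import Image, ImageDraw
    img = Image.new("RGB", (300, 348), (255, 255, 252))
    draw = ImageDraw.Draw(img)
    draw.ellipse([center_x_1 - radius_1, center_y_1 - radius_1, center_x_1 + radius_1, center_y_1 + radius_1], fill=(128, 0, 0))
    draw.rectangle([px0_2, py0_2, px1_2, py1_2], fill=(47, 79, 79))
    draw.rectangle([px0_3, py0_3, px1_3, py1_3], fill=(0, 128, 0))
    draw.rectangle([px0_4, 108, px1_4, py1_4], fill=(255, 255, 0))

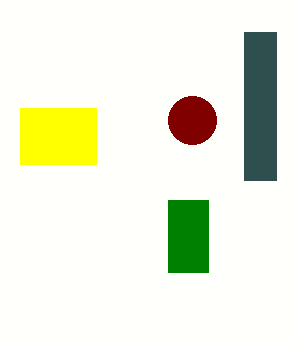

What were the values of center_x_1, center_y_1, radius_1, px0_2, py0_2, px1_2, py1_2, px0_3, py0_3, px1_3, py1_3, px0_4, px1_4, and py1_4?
center_x_1 = 192, center_y_1 = 120, radius_1 = 24, px0_2 = 244, py0_2 = 32, px1_2 = 276, py1_2 = 180, px0_3 = 168, py0_3 = 200, px1_3 = 208, py1_3 = 272, px0_4 = 20, px1_4 = 96, py1_4 = 164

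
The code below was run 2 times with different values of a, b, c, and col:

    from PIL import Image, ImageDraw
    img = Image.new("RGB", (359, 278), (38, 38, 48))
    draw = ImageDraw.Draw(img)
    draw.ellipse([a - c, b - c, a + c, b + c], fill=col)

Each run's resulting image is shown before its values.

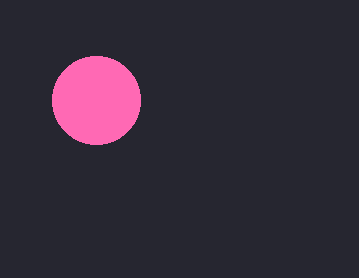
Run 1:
a = 96; b = 100; c = 44; col = 'hotpink'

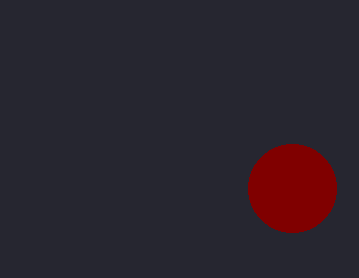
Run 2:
a = 292, b = 188, c = 44, col = 'maroon'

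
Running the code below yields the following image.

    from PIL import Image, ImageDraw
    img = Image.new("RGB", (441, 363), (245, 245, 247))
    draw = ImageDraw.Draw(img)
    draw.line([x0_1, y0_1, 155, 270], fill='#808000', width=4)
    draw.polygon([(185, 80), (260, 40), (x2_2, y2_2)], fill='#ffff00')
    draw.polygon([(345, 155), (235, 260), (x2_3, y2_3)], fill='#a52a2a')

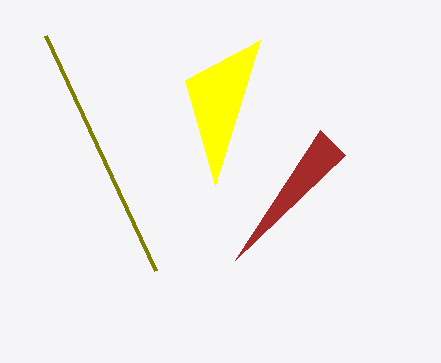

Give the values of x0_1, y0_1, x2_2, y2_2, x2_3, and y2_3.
x0_1 = 45; y0_1 = 35; x2_2 = 215; y2_2 = 185; x2_3 = 320; y2_3 = 130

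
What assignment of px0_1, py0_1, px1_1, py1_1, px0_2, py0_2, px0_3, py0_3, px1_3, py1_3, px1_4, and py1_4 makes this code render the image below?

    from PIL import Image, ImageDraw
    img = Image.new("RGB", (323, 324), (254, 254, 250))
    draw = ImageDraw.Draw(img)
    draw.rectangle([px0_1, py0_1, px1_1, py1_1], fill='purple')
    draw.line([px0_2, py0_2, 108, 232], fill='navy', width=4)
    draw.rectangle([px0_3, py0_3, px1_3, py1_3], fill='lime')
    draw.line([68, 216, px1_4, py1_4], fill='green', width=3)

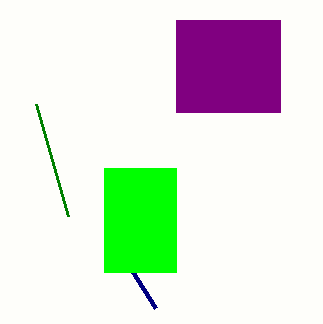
px0_1 = 176
py0_1 = 20
px1_1 = 280
py1_1 = 112
px0_2 = 156
py0_2 = 308
px0_3 = 104
py0_3 = 168
px1_3 = 176
py1_3 = 272
px1_4 = 36
py1_4 = 104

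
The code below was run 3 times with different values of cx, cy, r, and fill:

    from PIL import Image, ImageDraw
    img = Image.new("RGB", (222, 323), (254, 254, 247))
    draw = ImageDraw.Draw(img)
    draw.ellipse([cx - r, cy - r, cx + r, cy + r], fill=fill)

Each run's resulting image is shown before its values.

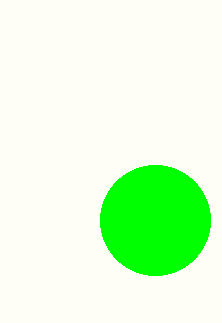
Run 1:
cx = 155, cy = 220, r = 55, fill = 'lime'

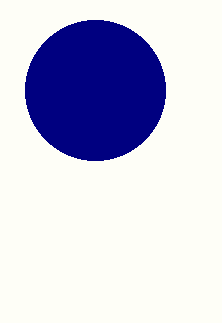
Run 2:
cx = 95; cy = 90; r = 70; fill = 'navy'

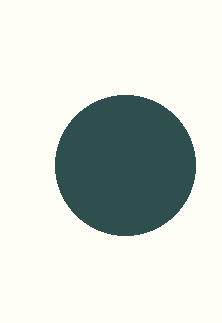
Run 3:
cx = 125, cy = 165, r = 70, fill = 'darkslategray'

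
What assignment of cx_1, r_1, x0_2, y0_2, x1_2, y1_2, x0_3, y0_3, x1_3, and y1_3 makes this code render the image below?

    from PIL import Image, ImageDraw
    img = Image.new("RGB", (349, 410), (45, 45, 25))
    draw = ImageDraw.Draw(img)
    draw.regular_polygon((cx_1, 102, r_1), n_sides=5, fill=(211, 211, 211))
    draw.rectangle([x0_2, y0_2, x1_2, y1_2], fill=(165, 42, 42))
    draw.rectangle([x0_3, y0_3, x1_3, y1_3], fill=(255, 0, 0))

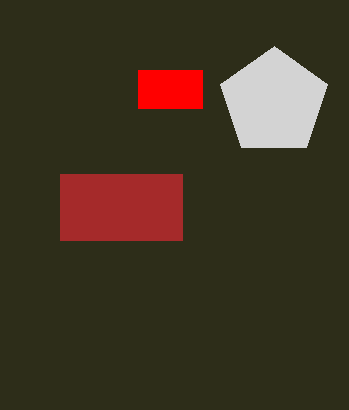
cx_1 = 274; r_1 = 56; x0_2 = 60; y0_2 = 174; x1_2 = 182; y1_2 = 240; x0_3 = 138; y0_3 = 70; x1_3 = 202; y1_3 = 108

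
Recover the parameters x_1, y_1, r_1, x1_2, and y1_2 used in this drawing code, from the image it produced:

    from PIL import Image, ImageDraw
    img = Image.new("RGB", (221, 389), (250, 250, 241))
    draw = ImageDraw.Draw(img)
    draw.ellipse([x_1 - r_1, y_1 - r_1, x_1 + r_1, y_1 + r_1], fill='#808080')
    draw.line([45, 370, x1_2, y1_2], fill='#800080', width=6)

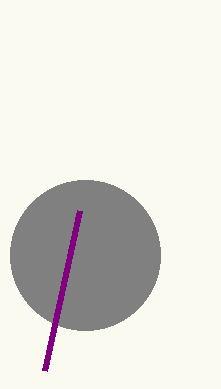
x_1 = 85
y_1 = 255
r_1 = 75
x1_2 = 80
y1_2 = 210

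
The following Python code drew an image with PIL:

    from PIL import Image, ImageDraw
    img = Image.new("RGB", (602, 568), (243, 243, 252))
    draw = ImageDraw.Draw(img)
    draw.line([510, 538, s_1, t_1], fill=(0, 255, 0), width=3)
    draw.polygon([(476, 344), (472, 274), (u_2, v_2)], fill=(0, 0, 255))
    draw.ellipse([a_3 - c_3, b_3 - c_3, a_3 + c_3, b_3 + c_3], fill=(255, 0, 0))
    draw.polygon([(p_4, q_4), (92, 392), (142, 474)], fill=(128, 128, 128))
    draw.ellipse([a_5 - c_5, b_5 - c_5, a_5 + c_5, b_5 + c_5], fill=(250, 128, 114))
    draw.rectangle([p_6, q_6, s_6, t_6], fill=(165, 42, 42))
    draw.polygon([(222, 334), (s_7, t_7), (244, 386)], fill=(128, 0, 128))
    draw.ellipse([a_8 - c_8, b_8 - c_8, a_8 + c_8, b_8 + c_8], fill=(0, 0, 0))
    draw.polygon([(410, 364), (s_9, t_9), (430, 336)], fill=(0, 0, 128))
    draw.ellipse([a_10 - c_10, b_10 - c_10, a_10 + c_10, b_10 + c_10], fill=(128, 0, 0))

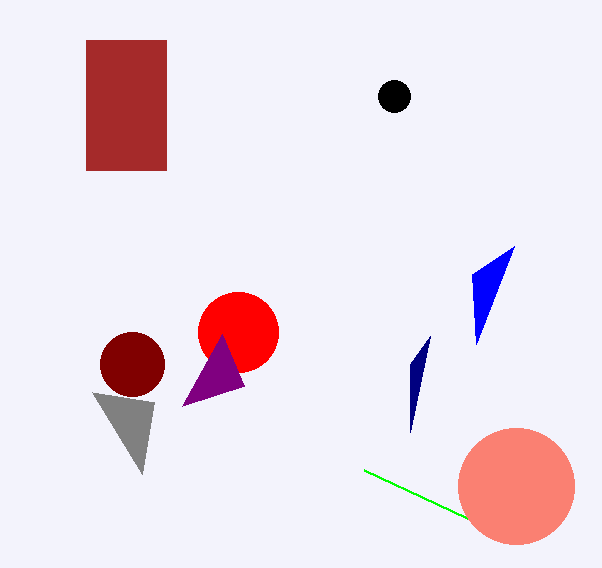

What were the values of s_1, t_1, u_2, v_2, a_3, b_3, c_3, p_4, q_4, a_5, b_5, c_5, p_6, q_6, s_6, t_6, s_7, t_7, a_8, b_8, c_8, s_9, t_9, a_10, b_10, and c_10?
s_1 = 364, t_1 = 470, u_2 = 514, v_2 = 246, a_3 = 238, b_3 = 332, c_3 = 40, p_4 = 154, q_4 = 402, a_5 = 516, b_5 = 486, c_5 = 58, p_6 = 86, q_6 = 40, s_6 = 166, t_6 = 170, s_7 = 182, t_7 = 406, a_8 = 394, b_8 = 96, c_8 = 16, s_9 = 410, t_9 = 432, a_10 = 132, b_10 = 364, c_10 = 32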